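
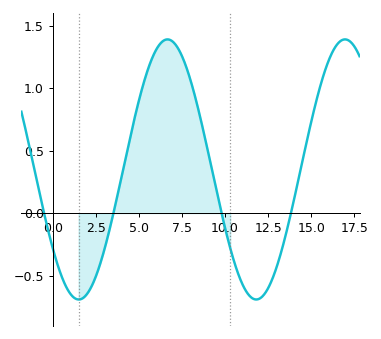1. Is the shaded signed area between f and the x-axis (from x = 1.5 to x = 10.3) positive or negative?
positive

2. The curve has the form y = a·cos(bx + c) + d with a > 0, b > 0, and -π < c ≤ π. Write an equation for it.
y = 1.04cos(0.61x + 2.22) + 0.35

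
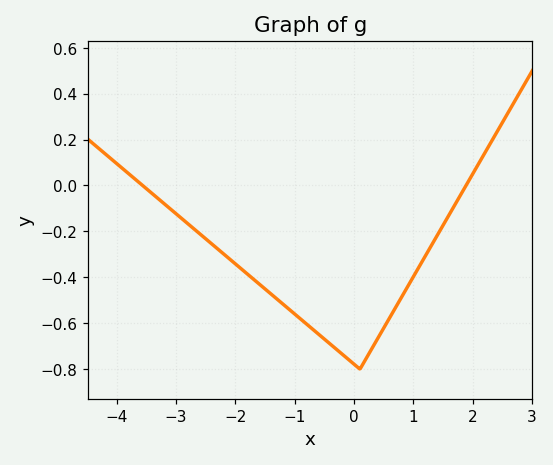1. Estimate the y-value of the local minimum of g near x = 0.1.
-0.8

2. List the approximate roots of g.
-3.56, 1.89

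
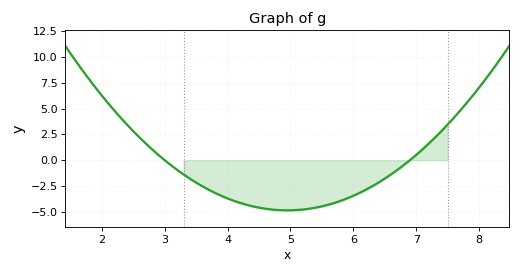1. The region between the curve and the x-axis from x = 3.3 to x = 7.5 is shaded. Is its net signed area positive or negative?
negative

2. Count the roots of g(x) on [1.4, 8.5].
2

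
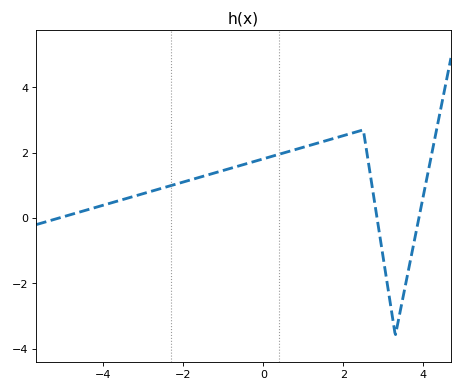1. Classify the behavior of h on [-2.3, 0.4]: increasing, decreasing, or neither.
increasing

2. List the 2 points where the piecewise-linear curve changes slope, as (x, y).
(2.5, 2.7); (3.3, -3.6)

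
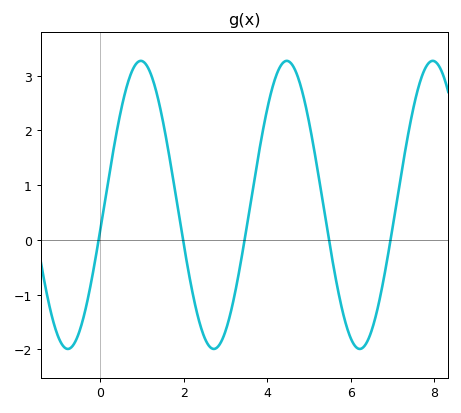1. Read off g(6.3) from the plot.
-2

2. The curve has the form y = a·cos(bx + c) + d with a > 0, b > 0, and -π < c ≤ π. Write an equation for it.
y = 2.63cos(1.8x - 1.8) + 0.64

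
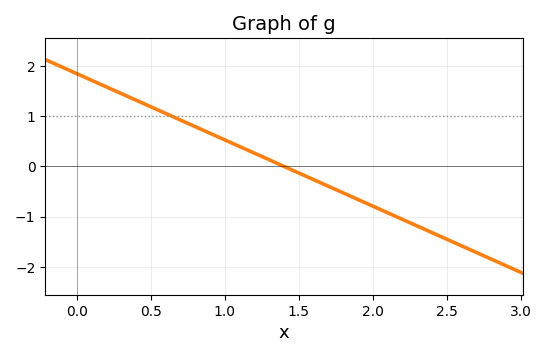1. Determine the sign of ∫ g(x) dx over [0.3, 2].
positive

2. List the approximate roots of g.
1.4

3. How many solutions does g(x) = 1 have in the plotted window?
1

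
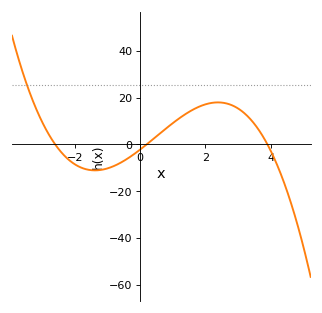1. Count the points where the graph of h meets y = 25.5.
1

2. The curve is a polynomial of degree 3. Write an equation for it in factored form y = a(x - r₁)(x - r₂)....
y = -1.09(x + 2.6)(x - 0.2)(x - 3.9)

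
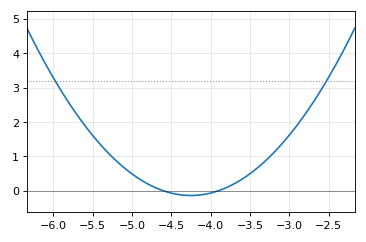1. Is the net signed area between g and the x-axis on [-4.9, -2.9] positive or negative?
positive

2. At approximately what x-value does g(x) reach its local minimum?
-4.2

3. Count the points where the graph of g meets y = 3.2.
2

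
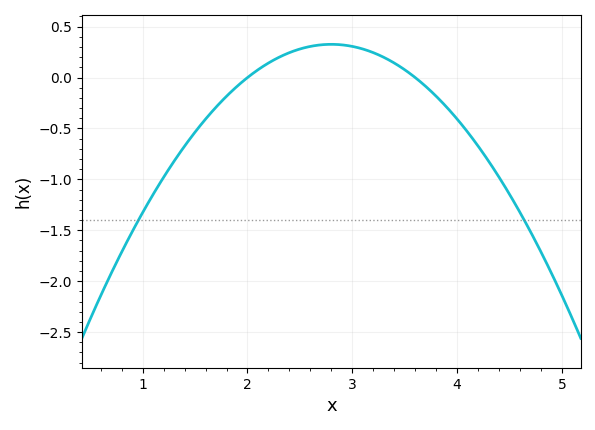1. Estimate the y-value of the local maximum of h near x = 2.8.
0.326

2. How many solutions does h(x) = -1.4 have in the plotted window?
2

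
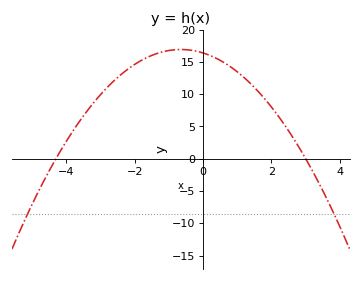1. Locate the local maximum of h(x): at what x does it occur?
-0.6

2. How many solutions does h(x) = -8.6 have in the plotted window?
2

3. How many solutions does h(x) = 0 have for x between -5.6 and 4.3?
2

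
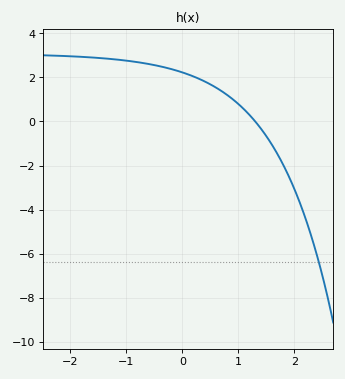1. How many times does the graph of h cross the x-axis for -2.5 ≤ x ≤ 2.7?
1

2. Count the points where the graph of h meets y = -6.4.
1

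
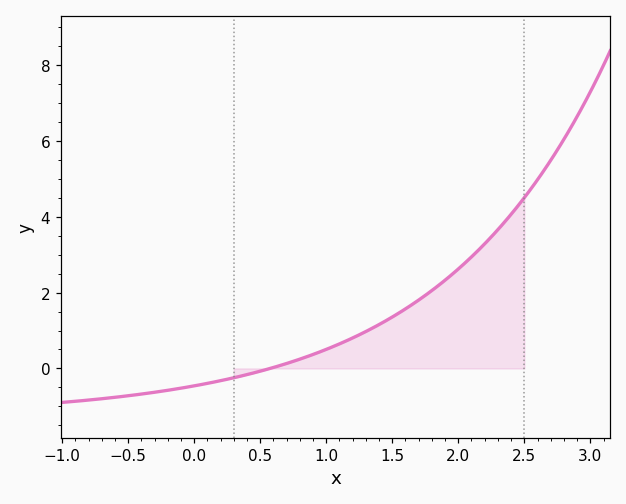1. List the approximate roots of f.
0.6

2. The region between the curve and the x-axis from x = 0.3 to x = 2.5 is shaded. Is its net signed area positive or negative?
positive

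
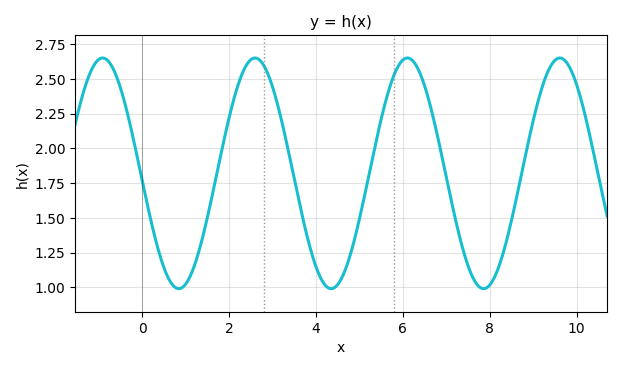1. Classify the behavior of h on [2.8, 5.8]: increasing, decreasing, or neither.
neither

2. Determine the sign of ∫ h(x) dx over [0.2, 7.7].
positive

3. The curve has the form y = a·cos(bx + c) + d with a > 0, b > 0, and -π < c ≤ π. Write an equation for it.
y = 0.83cos(1.8x + 1.6) + 1.82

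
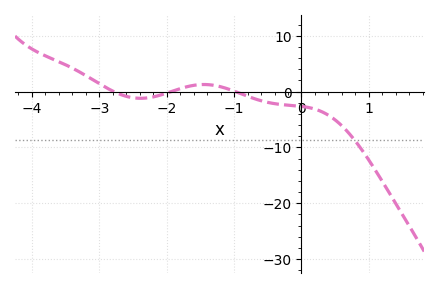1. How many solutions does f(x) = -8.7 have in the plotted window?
1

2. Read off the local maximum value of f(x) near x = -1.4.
1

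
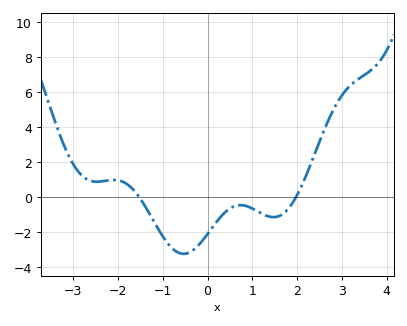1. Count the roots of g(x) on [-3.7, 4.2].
2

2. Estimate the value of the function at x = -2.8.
1.21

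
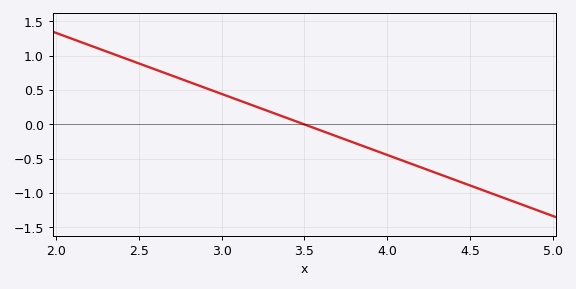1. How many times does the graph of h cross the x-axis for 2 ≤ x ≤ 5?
1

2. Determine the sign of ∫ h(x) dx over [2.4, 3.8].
positive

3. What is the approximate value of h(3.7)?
-0.178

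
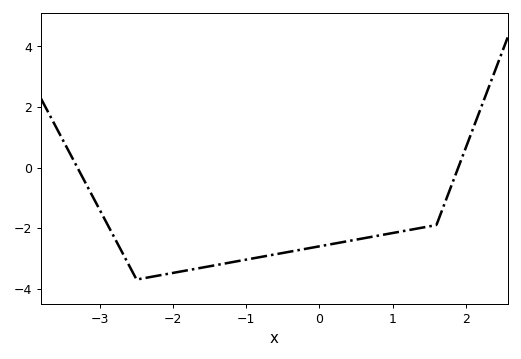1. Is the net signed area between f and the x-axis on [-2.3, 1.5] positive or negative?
negative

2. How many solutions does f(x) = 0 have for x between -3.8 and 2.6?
2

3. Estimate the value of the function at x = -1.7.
-3.4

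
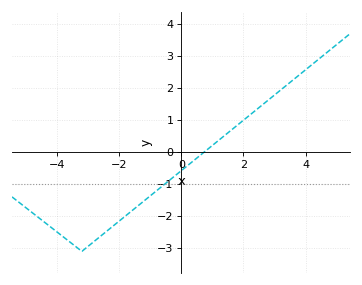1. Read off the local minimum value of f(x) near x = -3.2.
-3.1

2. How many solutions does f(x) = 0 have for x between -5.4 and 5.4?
1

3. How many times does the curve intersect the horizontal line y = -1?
1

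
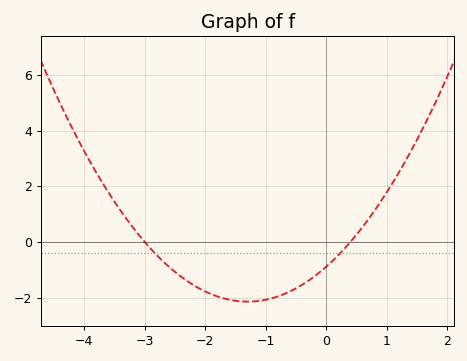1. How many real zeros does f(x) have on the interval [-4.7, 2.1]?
2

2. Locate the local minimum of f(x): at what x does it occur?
-1.3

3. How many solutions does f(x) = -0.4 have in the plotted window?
2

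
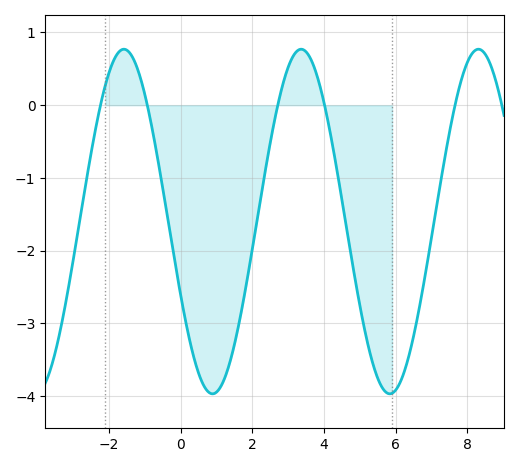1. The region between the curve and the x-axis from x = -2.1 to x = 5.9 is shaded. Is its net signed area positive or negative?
negative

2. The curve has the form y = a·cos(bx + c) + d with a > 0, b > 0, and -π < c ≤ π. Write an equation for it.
y = 2.37cos(1.3x + 2) - 1.6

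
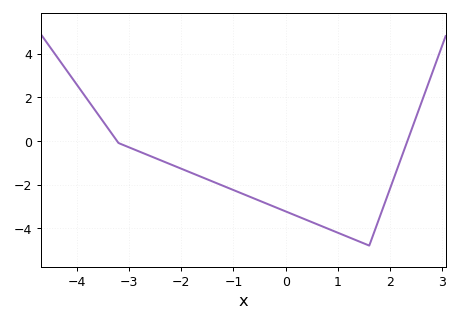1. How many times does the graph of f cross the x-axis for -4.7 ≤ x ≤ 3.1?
2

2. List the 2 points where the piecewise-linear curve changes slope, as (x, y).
(-3.2, -0.1); (1.6, -4.8)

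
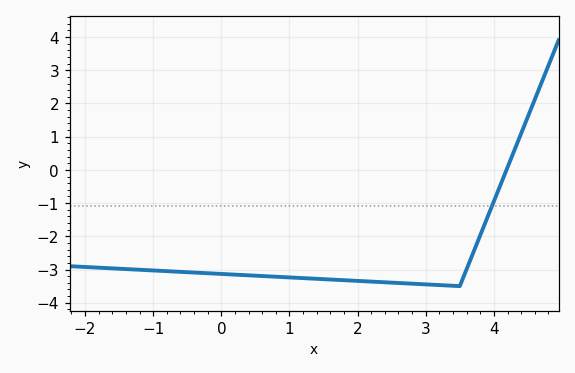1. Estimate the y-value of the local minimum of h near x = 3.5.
-3.5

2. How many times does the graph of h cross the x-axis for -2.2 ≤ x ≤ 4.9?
1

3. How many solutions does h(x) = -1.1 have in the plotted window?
1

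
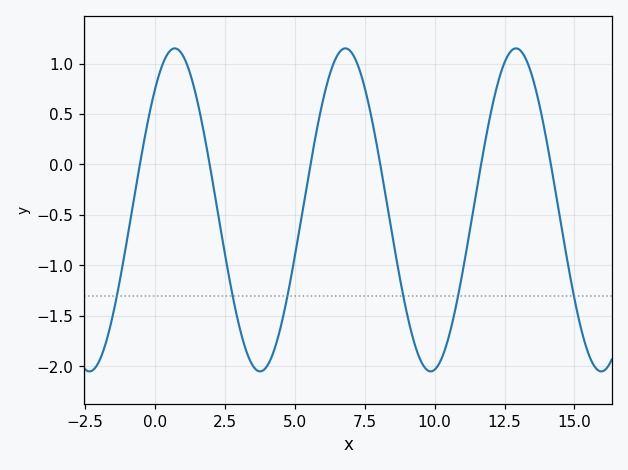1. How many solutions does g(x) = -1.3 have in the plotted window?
6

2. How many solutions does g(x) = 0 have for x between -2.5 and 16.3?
6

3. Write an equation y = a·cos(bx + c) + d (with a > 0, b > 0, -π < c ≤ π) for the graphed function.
y = 1.6cos(1x - 0.73) - 0.45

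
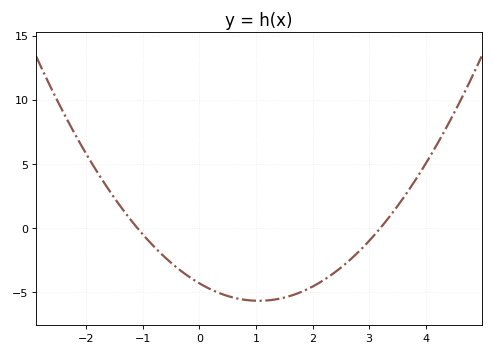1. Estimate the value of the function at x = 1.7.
-5.17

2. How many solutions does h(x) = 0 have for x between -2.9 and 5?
2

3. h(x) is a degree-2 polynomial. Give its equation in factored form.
y = 1.23(x + 1.1)(x - 3.2)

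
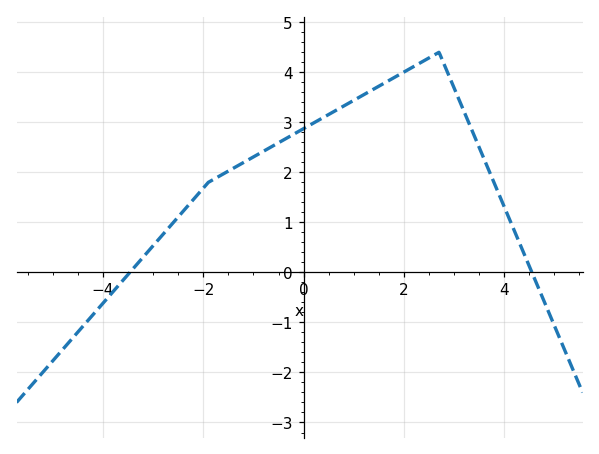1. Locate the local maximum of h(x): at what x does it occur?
2.8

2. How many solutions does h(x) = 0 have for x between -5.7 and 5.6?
2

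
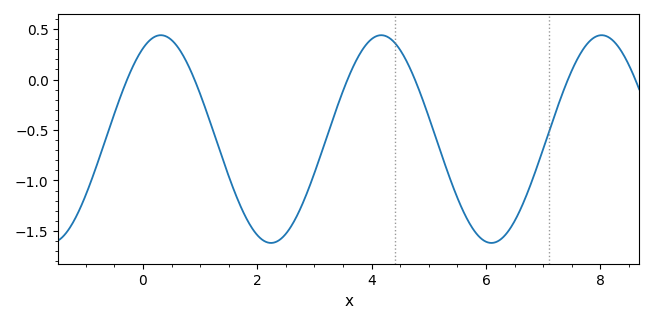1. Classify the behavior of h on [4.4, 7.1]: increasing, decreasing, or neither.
neither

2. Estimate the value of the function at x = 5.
-0.35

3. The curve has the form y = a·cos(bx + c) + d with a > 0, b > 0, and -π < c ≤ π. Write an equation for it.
y = 1.03cos(1.6x - 0.51) - 0.59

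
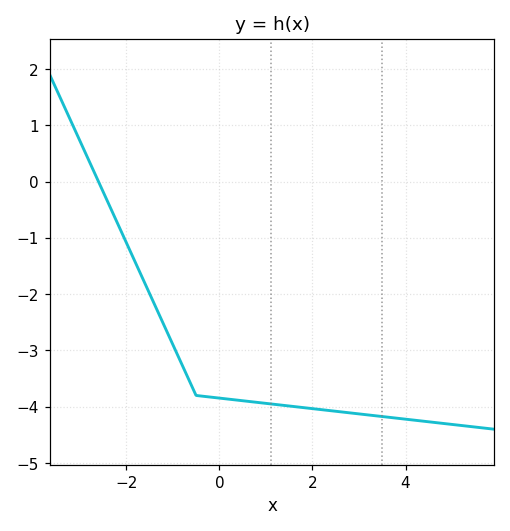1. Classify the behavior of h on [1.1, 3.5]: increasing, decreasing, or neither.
decreasing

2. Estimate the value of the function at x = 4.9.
-4.3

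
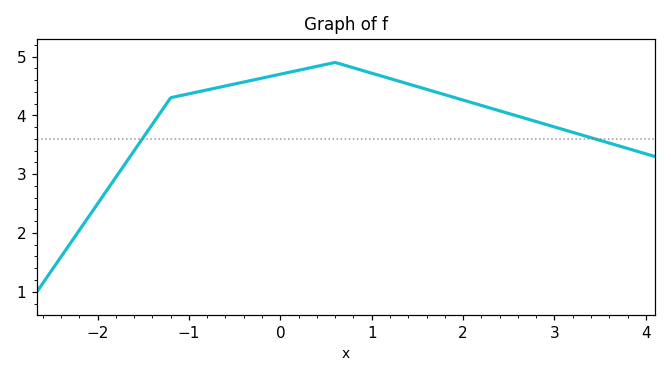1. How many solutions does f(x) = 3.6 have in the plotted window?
2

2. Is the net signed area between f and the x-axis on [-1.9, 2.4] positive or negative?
positive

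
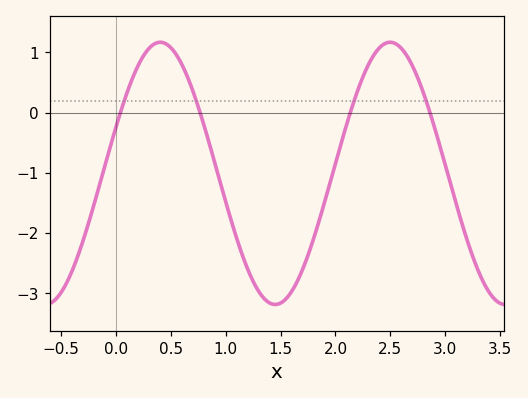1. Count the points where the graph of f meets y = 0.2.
4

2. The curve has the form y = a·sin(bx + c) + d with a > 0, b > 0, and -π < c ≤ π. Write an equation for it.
y = 2.18sin(3x + 0.36) - 1.01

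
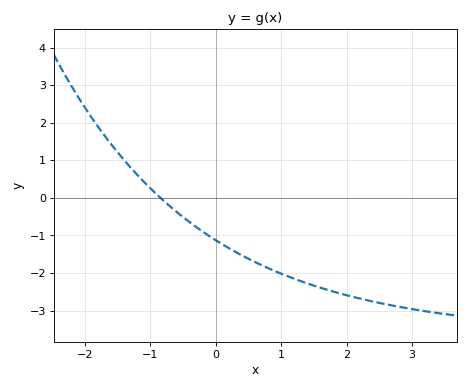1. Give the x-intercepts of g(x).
-0.848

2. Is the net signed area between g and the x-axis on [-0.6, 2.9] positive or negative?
negative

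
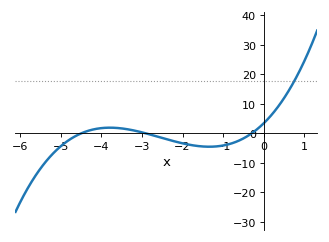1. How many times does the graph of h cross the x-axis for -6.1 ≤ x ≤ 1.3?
3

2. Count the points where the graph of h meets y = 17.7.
1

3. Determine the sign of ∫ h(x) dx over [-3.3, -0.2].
negative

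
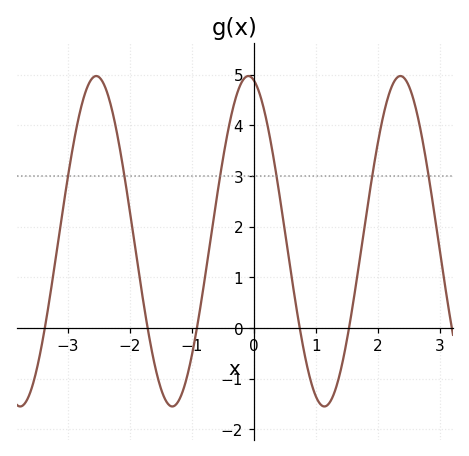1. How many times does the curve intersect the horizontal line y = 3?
6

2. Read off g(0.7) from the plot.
0.3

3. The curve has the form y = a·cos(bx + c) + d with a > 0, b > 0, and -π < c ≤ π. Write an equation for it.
y = 3.26cos(2.6x + 0.23) + 1.71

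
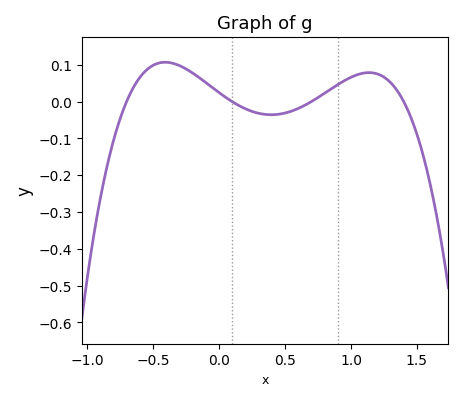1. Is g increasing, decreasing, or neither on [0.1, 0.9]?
neither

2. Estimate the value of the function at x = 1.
0.066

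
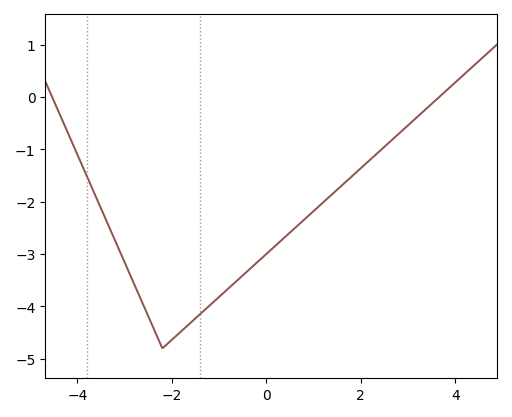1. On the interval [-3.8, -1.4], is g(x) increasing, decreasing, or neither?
neither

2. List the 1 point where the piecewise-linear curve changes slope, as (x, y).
(-2.2, -4.8)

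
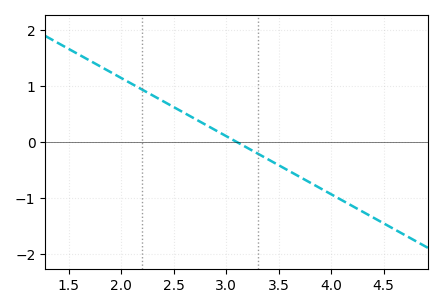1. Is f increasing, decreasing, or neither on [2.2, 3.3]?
decreasing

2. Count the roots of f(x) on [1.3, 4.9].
1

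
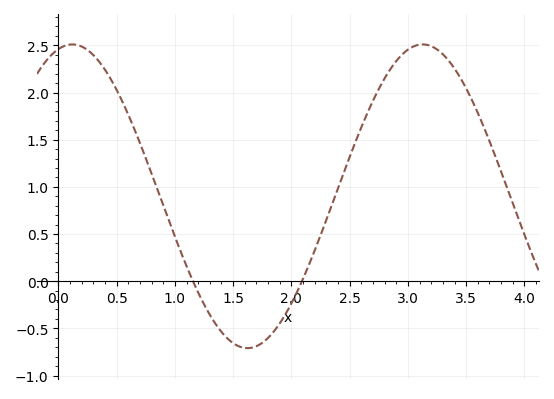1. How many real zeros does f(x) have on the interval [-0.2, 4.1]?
2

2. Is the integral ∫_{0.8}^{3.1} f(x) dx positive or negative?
positive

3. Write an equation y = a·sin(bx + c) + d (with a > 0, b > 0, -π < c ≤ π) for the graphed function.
y = 1.61sin(2.09x + 1.32) + 0.9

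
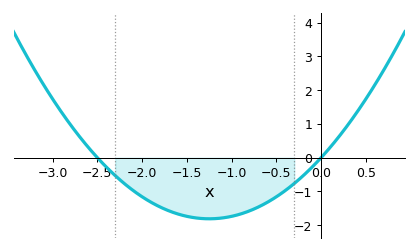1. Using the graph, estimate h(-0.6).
-1.3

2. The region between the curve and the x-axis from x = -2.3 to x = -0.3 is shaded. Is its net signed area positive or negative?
negative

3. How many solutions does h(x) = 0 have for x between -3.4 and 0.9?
2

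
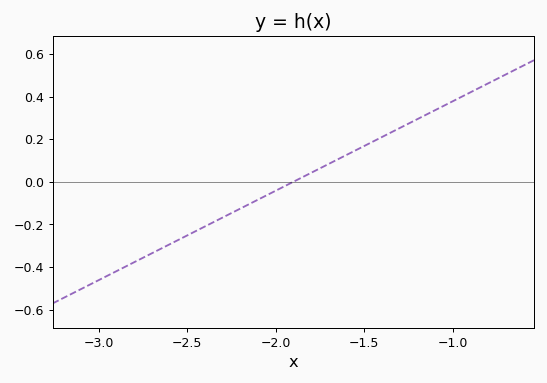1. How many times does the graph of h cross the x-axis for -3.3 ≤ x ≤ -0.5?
1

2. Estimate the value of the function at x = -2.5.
-0.252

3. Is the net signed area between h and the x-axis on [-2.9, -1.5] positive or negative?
negative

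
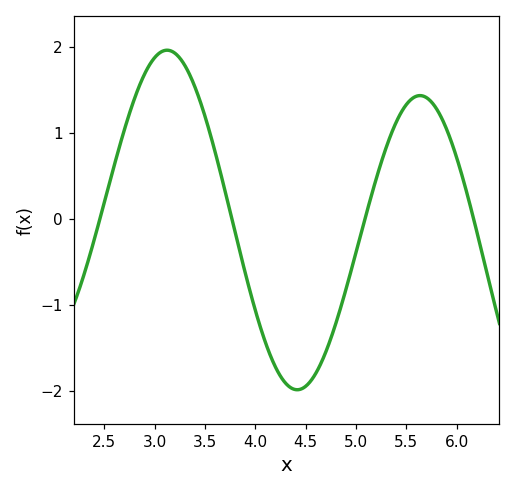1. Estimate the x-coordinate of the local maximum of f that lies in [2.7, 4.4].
3.1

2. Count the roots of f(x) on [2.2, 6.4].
4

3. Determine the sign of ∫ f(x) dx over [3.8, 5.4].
negative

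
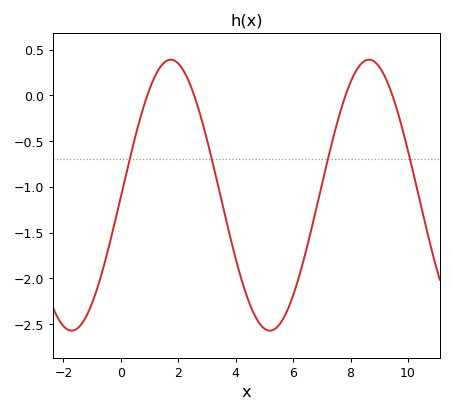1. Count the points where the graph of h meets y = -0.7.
4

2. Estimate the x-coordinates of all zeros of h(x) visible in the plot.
0.92, 2.55, 7.82, 9.46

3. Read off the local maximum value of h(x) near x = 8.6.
0.39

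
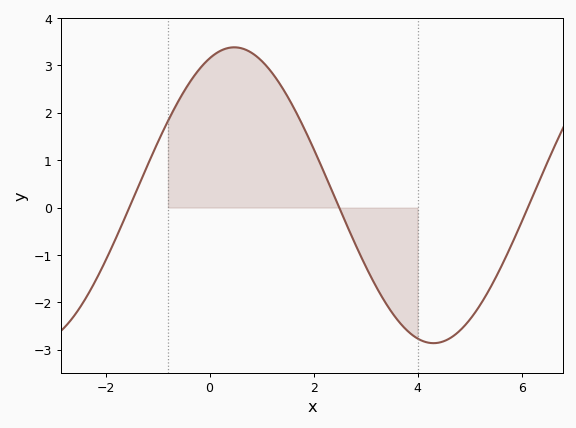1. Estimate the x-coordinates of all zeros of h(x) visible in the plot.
-1.54, 2.49, 6.12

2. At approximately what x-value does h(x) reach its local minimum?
4.3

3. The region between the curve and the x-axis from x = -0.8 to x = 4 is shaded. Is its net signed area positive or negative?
positive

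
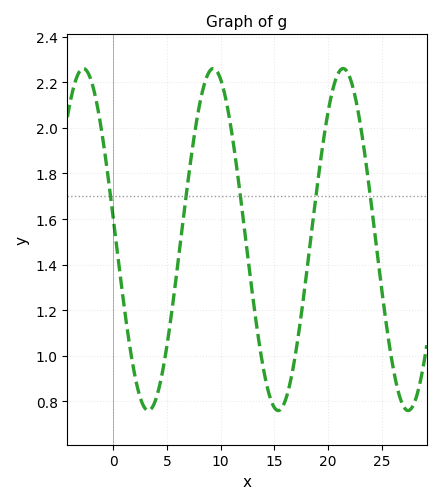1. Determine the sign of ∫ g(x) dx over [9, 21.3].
positive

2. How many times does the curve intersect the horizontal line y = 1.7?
5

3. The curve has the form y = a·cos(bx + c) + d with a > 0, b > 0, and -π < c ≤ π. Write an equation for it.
y = 0.75cos(0.52x + 1.44) + 1.51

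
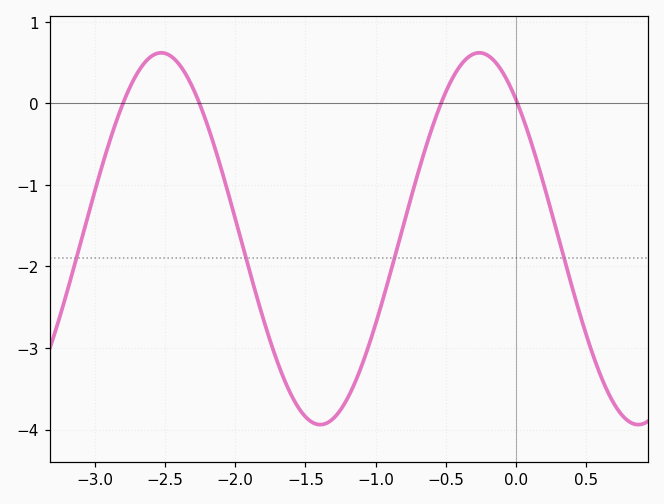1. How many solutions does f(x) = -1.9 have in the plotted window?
4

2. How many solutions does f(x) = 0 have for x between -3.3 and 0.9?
4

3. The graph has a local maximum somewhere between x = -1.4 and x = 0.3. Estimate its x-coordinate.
-0.261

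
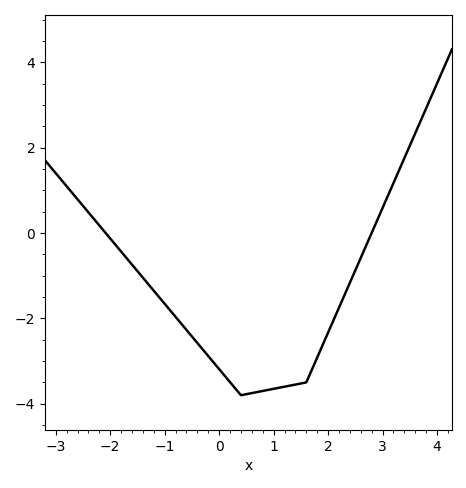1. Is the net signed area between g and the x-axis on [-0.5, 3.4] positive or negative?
negative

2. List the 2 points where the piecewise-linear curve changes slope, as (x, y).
(0.4, -3.8); (1.6, -3.5)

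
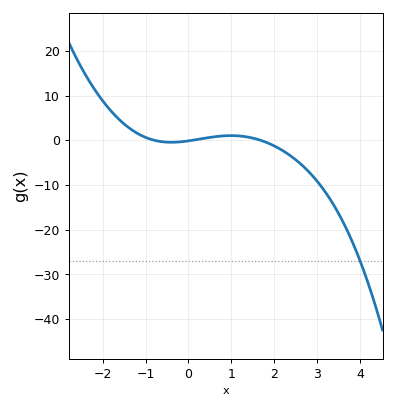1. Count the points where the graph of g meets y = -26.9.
1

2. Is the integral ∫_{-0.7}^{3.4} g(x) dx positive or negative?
negative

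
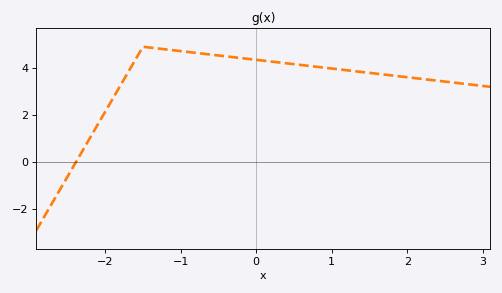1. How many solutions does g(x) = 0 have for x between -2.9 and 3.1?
1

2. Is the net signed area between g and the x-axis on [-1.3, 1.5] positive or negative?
positive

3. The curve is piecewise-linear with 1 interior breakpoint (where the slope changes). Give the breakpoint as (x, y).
(-1.5, 4.9)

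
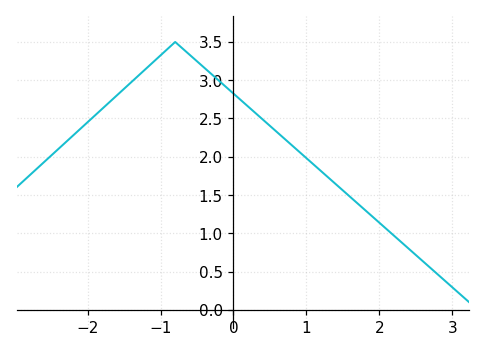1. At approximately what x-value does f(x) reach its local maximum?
-0.8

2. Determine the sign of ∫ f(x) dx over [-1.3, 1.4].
positive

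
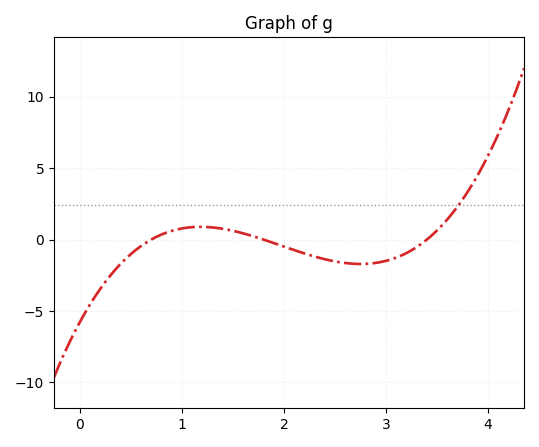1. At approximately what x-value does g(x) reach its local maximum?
1.18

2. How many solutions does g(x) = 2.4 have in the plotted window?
1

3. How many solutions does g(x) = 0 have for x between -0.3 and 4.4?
3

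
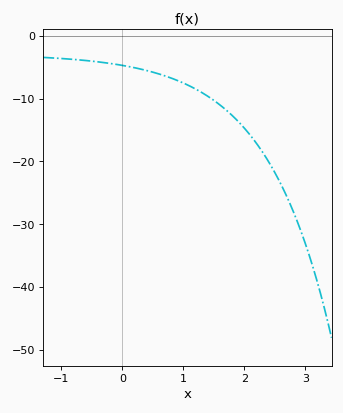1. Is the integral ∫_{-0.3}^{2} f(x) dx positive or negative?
negative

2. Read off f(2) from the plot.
-15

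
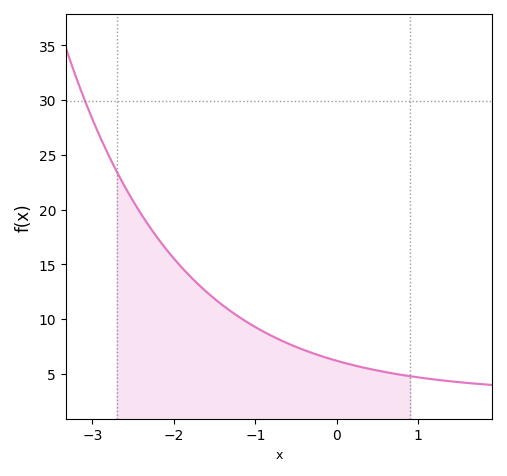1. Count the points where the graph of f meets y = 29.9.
1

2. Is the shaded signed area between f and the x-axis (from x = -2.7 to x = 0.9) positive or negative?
positive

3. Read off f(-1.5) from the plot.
12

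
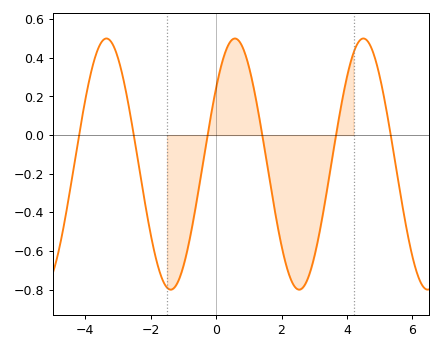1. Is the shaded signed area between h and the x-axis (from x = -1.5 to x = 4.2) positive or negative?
negative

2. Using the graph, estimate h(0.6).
0.5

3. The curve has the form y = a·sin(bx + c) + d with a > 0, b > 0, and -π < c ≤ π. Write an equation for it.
y = 0.65sin(1.6x + 0.65) - 0.15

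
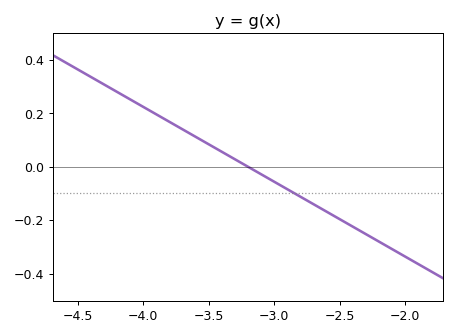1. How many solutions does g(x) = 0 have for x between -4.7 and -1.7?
1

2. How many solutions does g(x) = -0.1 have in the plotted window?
1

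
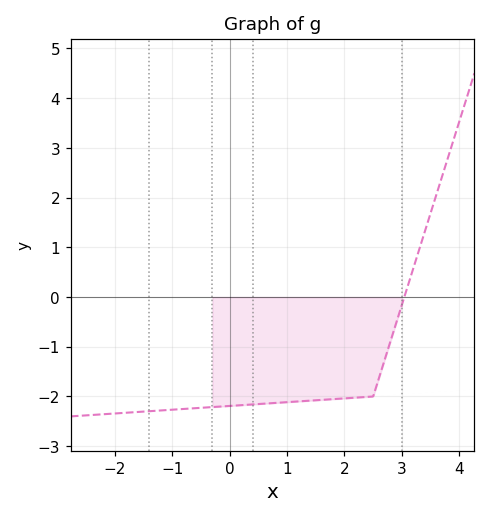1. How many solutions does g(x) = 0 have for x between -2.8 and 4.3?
1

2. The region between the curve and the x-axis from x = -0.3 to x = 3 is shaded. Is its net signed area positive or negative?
negative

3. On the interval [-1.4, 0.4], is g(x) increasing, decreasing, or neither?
increasing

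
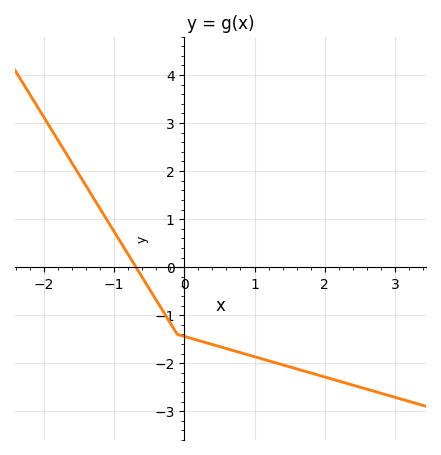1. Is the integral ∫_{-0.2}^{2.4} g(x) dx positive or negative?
negative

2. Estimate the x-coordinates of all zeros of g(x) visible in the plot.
-0.688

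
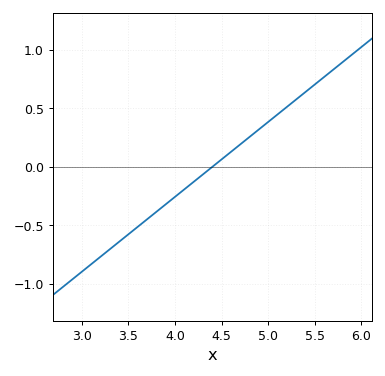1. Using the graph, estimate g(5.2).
0.5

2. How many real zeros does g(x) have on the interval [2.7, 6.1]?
1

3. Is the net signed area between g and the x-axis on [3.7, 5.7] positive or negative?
positive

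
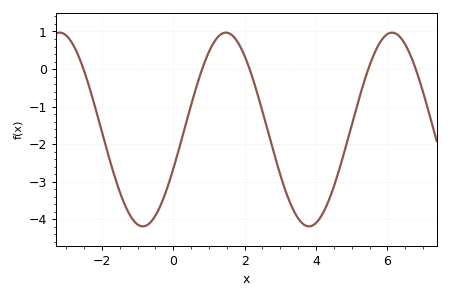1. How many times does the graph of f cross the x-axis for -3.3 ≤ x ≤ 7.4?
5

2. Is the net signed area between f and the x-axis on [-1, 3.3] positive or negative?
negative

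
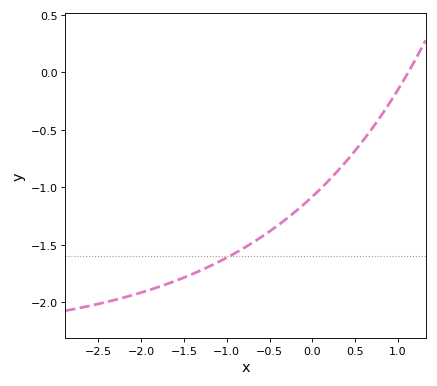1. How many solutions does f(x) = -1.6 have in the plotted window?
1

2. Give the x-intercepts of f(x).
1.12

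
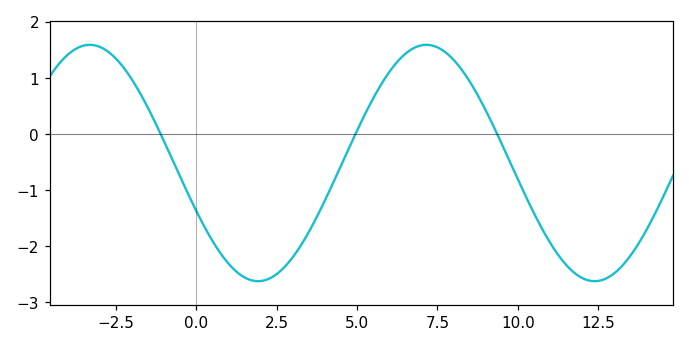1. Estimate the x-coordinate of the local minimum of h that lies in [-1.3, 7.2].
1.92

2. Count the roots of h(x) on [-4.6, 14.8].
3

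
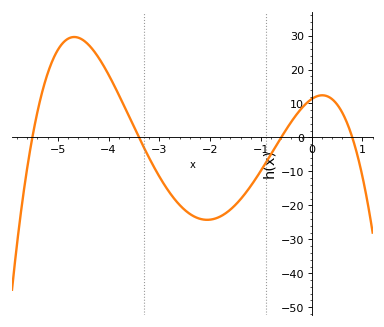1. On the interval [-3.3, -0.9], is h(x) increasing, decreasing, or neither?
neither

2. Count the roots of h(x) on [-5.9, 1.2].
4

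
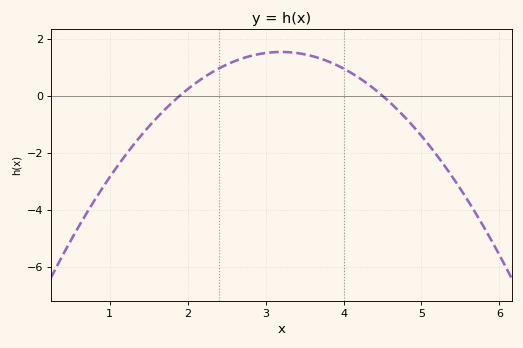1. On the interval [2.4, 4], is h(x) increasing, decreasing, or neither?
neither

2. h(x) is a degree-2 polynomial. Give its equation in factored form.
y = -0.91(x - 1.9)(x - 4.5)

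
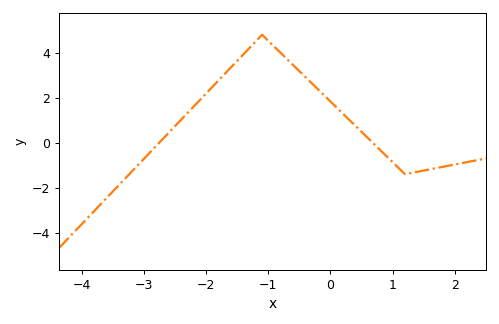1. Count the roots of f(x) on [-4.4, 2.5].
2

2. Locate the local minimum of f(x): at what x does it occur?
1.2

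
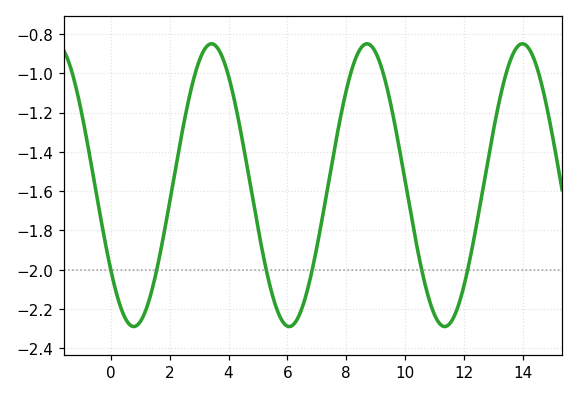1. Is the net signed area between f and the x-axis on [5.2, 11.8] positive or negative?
negative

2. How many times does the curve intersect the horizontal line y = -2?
6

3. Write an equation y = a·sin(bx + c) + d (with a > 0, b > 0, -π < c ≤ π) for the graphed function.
y = 0.72sin(1.19x - 2.5) - 1.57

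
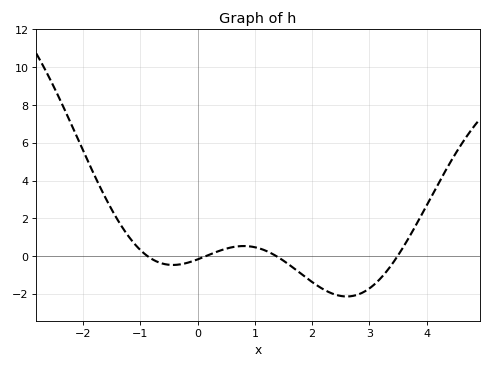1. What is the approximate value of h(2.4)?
-2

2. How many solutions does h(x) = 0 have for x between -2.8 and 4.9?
4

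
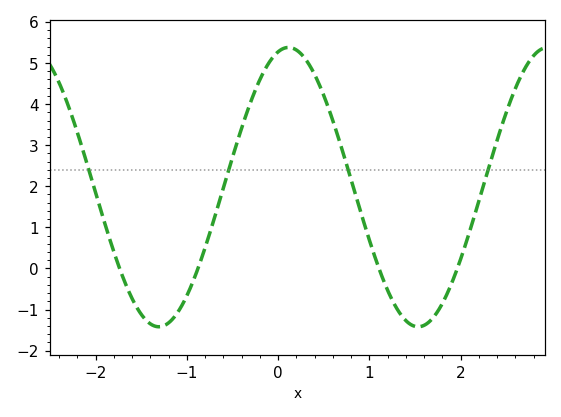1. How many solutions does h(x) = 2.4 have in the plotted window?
4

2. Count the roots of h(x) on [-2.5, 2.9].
4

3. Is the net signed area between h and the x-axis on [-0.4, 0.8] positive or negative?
positive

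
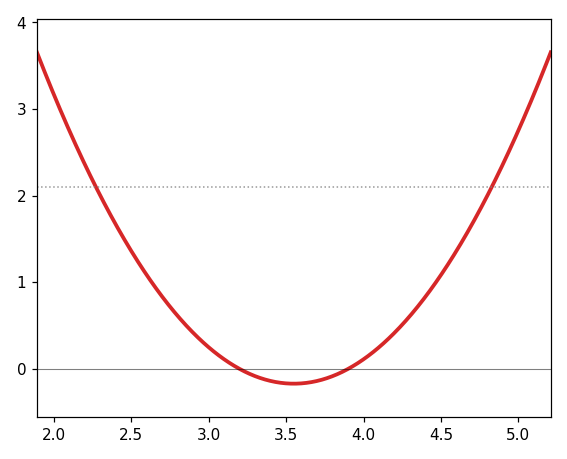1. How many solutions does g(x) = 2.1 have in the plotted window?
2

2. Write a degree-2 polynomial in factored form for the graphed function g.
y = 1.39(x - 3.2)(x - 3.9)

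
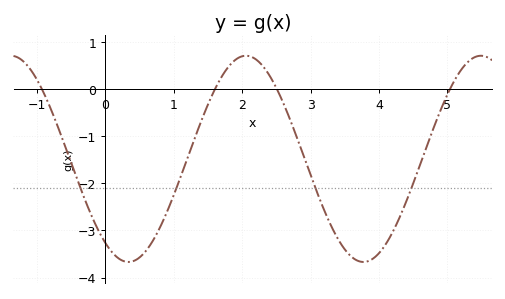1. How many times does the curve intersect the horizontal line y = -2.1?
4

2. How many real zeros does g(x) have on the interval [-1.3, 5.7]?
4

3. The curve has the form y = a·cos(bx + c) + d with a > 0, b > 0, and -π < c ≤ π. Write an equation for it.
y = 2.19cos(1.8x + 2.5) - 1.48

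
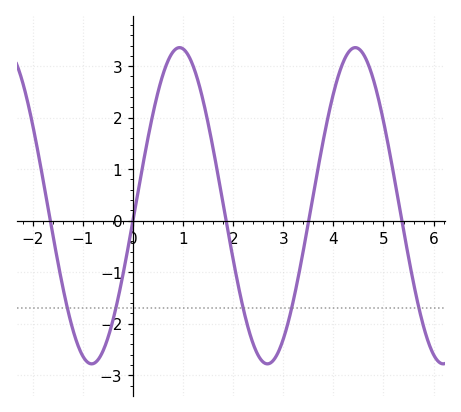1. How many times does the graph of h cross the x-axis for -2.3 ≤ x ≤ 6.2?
5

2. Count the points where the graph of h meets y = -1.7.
5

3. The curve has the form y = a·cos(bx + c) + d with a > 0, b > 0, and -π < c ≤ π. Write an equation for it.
y = 3.07cos(1.79x - 1.66) + 0.29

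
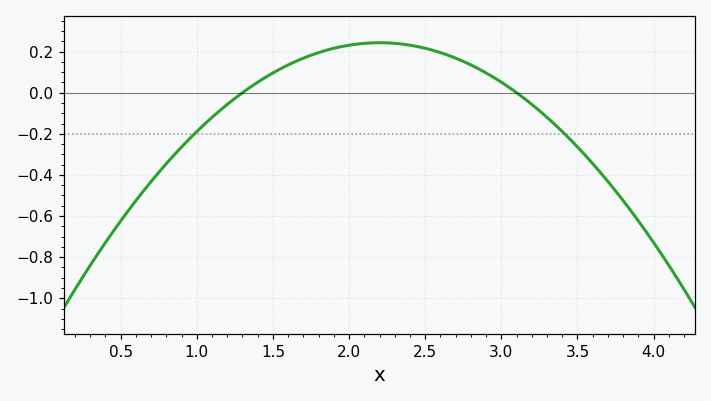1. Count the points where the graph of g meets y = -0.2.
2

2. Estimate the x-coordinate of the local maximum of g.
2.2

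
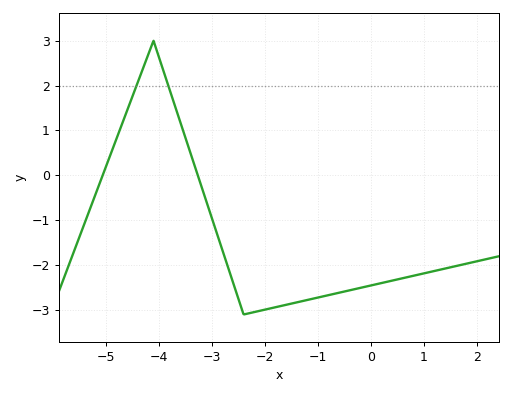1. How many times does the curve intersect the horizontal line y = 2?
2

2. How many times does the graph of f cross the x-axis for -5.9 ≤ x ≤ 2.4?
2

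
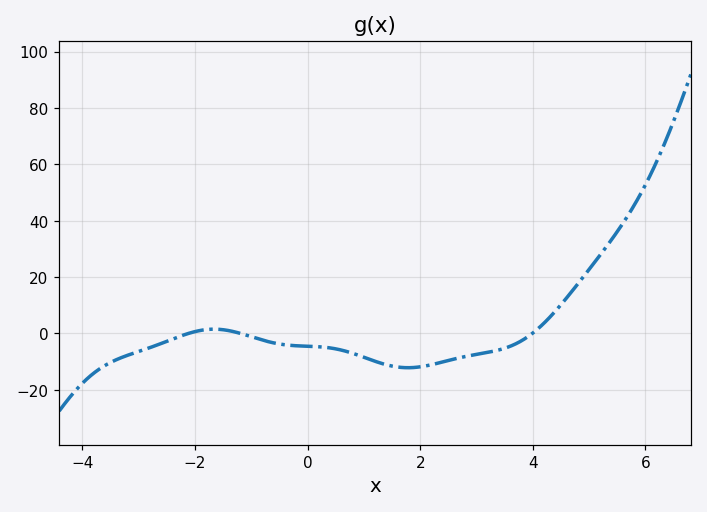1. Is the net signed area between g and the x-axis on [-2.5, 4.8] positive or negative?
negative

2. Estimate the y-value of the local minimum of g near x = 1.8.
-12.2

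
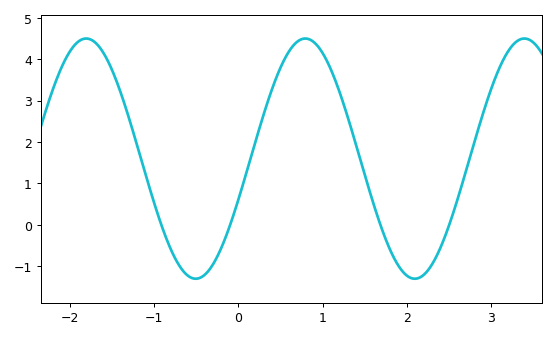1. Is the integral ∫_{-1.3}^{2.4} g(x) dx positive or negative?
positive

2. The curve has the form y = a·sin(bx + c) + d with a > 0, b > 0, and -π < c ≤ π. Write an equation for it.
y = 2.9sin(2.4x - 0.35) + 1.6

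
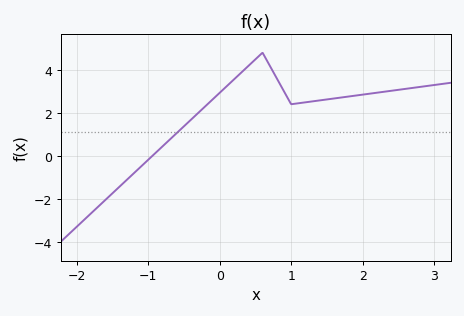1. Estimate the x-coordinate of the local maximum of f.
0.6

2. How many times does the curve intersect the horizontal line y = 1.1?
1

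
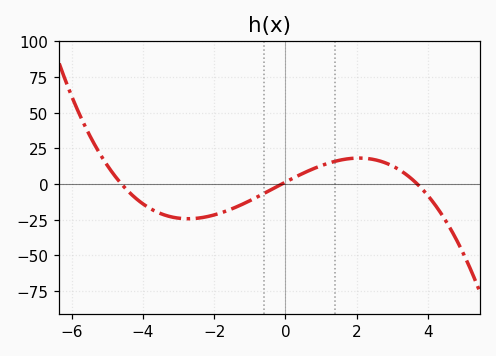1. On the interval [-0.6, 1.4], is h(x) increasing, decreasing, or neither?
increasing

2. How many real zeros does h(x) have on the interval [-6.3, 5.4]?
3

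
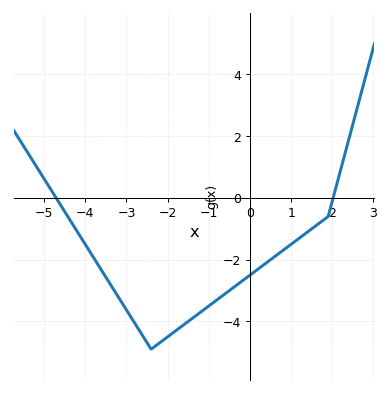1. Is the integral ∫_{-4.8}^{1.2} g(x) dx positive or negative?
negative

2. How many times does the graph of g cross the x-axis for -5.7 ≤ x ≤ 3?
2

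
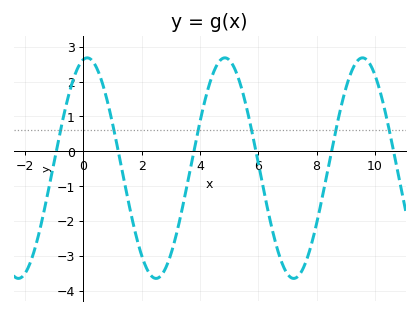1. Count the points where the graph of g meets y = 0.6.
6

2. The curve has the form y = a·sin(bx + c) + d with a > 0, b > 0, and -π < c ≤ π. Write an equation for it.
y = 3.16sin(1.3x + 1.4) - 0.48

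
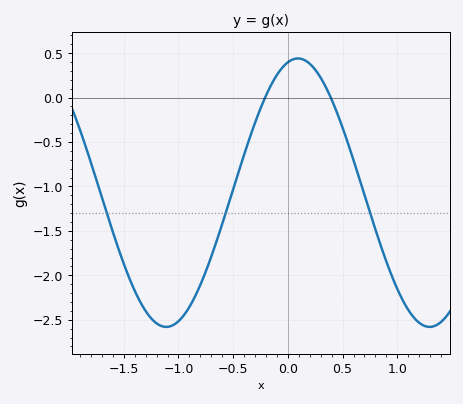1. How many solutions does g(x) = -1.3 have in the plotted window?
3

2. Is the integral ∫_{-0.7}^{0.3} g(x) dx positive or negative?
negative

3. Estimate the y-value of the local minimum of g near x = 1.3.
-2.58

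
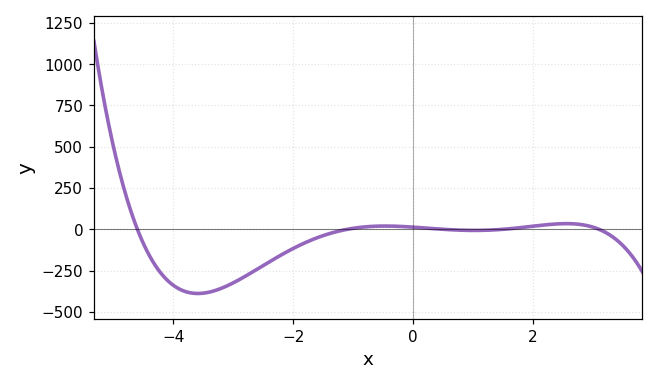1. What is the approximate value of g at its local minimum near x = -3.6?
-389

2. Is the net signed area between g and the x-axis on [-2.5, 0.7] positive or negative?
negative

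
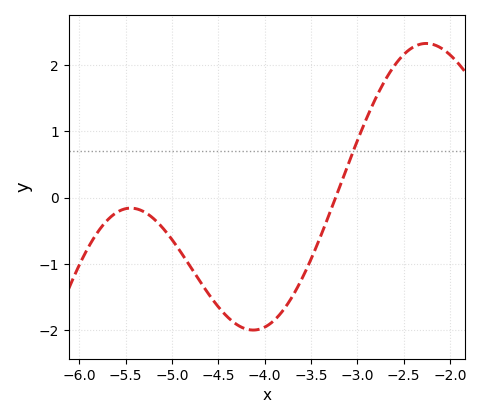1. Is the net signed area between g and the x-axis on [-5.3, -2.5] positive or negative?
negative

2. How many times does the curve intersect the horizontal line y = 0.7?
1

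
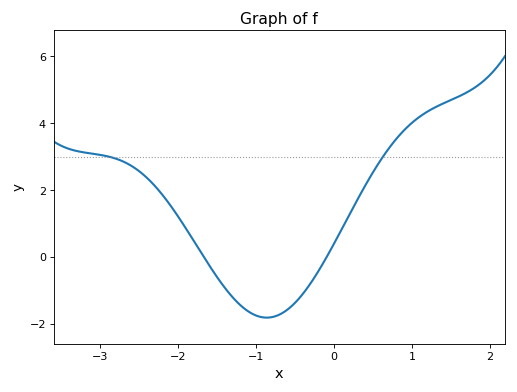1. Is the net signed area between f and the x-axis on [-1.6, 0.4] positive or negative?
negative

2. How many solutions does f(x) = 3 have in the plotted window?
2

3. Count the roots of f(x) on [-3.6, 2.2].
2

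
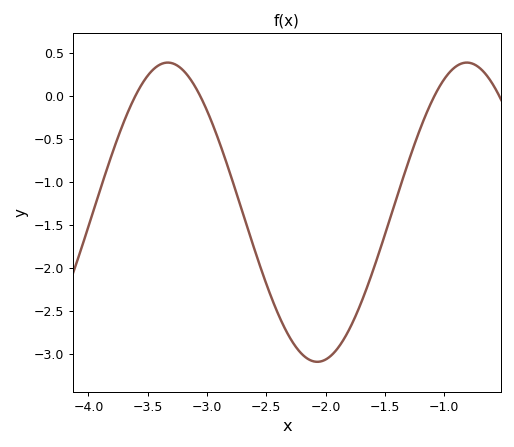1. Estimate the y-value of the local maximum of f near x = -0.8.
0.4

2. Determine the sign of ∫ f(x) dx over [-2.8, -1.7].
negative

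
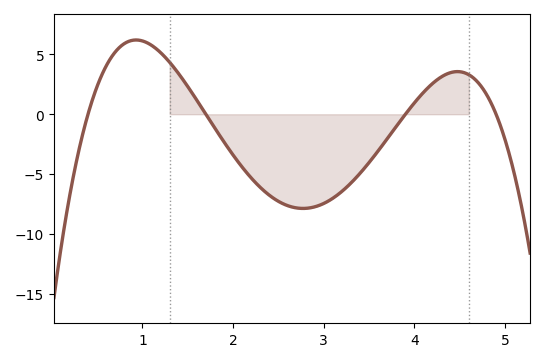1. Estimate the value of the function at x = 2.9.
-7.74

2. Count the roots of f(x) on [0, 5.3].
4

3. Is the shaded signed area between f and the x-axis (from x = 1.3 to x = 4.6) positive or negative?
negative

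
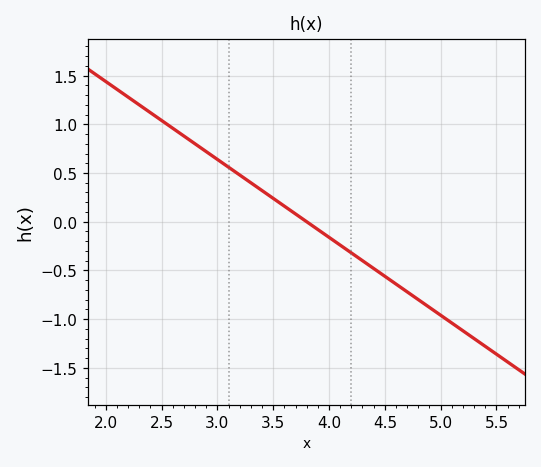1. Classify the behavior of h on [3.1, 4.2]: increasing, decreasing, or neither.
decreasing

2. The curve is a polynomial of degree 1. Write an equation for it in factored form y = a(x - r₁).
y = -0.8(x - 3.8)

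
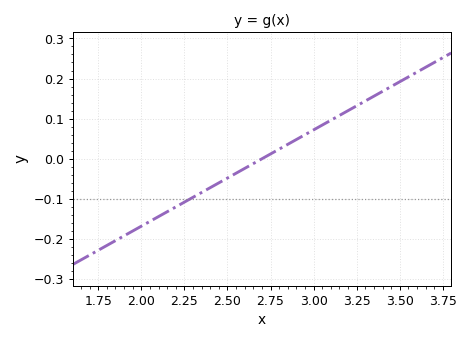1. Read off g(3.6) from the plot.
0.22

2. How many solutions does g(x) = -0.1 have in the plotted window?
1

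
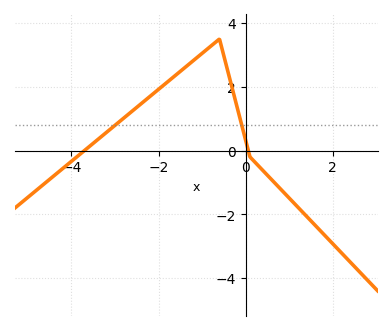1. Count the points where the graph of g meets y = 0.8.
2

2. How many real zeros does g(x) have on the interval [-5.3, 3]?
2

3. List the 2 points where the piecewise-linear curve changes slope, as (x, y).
(-0.6, 3.5); (0.1, -0.2)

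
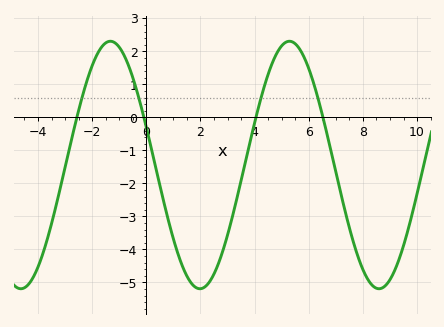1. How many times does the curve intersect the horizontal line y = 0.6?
4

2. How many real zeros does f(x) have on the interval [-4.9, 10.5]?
4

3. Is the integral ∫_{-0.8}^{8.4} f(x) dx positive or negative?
negative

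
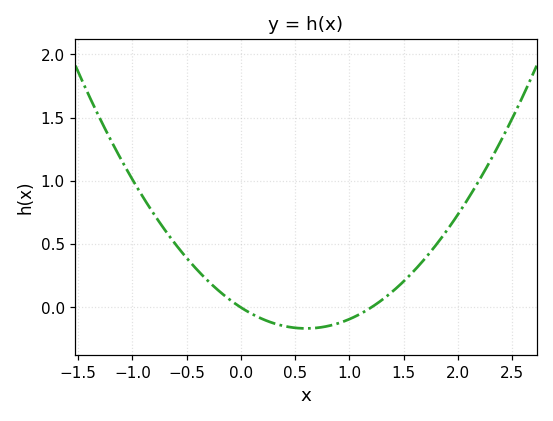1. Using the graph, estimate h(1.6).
0.294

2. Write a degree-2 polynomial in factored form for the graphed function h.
y = 0.46(x - 0)(x - 1.2)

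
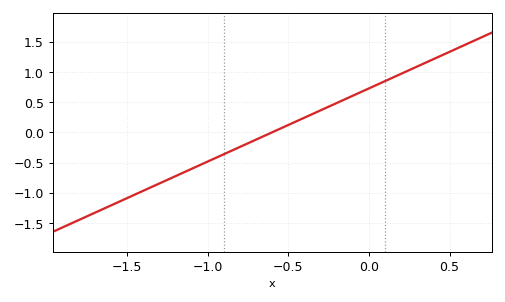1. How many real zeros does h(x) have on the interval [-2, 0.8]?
1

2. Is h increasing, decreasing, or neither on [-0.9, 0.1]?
increasing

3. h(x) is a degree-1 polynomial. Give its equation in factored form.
y = 1.21(x + 0.6)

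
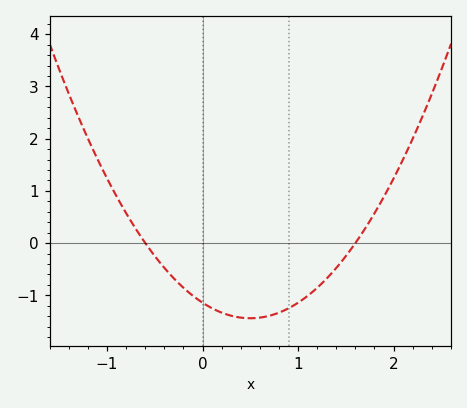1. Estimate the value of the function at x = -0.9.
0.9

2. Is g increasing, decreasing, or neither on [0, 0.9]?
neither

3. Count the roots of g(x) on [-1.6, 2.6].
2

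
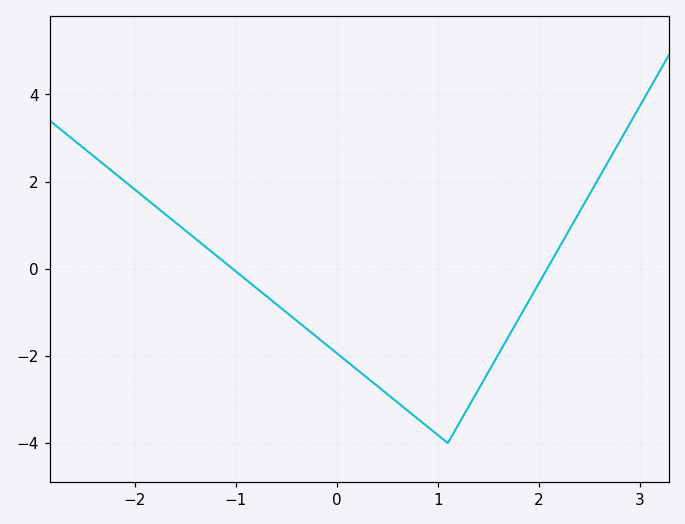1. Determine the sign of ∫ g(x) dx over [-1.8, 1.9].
negative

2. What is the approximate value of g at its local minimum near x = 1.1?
-4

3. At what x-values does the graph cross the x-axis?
-1, 2.1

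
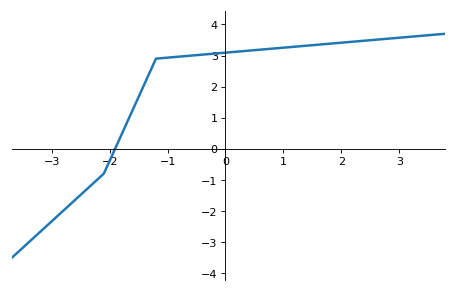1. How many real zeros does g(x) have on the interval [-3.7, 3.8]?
1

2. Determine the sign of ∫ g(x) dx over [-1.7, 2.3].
positive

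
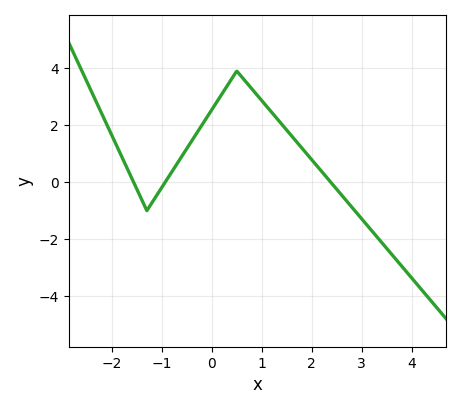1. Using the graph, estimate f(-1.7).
0.6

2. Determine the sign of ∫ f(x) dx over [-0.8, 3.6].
positive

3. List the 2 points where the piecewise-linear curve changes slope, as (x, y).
(-1.3, -1); (0.5, 3.9)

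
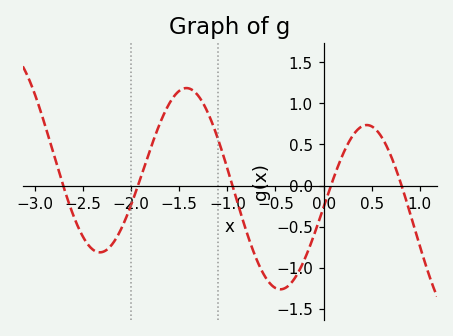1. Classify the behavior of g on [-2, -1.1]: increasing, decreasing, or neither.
neither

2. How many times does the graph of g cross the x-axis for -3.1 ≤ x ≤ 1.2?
5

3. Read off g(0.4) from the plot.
0.7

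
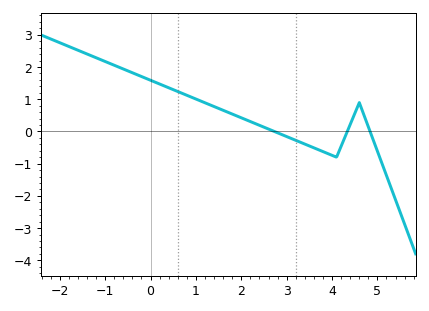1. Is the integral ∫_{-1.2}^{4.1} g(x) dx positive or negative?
positive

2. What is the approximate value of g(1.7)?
0.598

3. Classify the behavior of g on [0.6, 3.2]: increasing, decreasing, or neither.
decreasing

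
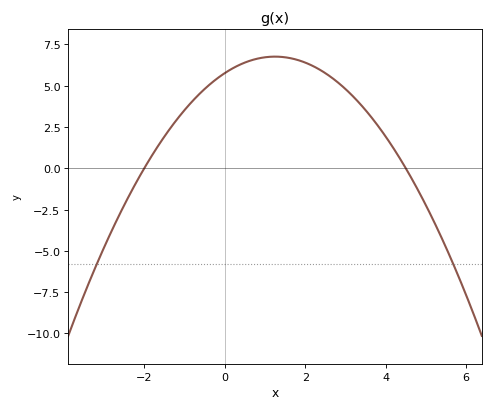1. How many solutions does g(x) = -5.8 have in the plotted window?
2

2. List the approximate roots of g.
-2, 4.4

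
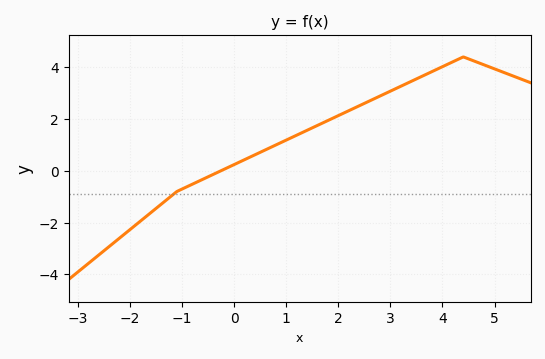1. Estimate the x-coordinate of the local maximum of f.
4.4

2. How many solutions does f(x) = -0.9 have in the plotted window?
1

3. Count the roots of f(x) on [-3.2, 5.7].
1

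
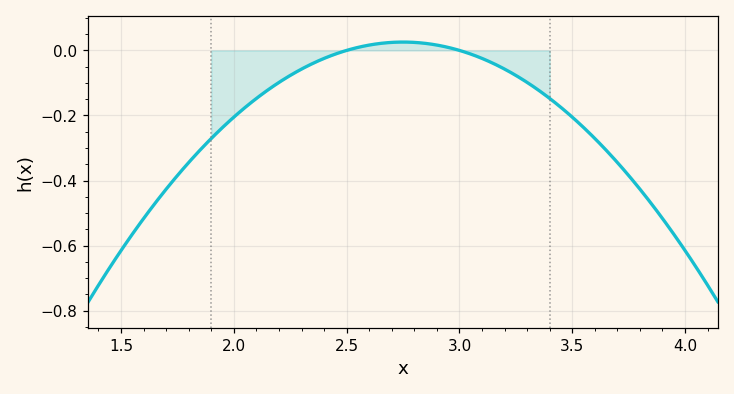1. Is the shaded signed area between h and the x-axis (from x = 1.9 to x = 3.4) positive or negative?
negative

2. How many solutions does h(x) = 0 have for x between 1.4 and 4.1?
2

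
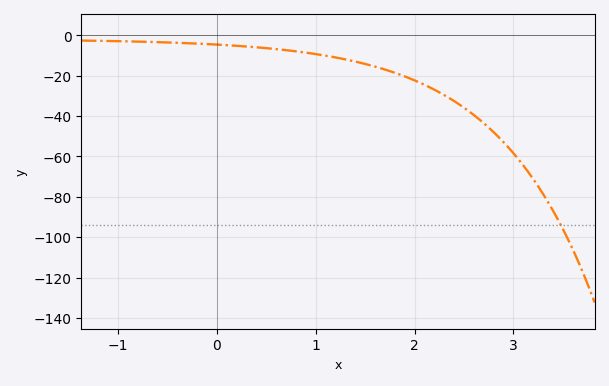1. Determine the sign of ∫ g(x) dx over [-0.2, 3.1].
negative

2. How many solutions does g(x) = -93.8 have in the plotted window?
1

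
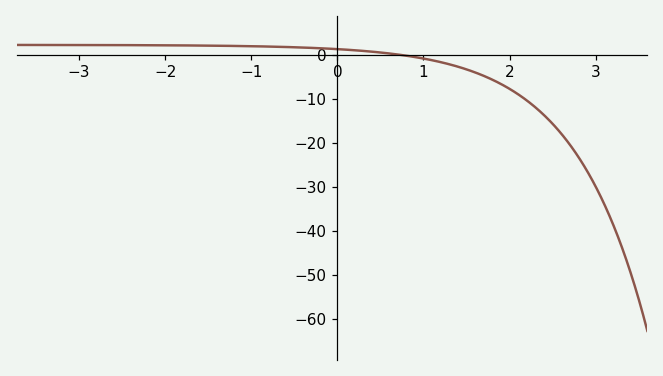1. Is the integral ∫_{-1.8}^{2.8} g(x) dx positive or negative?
negative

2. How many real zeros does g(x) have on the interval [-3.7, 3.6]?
1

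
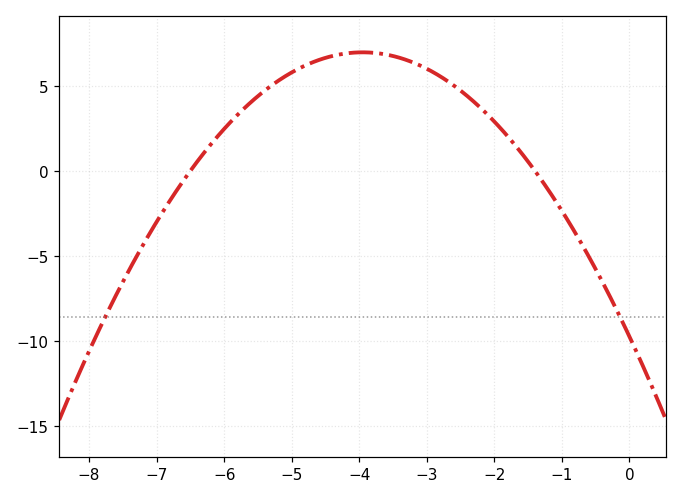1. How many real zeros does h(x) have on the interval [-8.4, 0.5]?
2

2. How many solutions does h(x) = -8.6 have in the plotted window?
2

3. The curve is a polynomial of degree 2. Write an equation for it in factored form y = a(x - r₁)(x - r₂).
y = -1.07(x + 6.5)(x + 1.4)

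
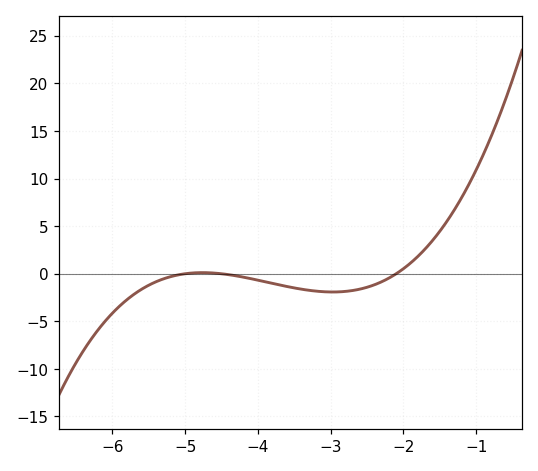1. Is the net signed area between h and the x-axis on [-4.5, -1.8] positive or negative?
negative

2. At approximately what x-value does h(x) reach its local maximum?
-4.8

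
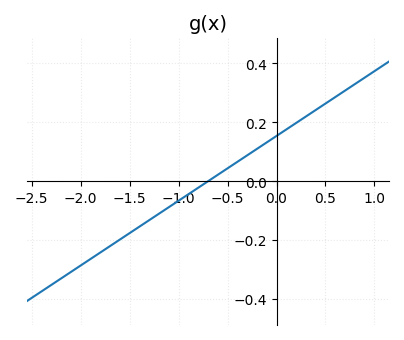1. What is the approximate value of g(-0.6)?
0.022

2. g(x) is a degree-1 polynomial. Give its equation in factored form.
y = 0.22(x + 0.7)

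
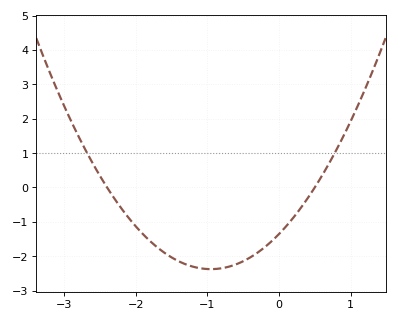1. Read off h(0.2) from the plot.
-0.9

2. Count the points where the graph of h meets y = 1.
2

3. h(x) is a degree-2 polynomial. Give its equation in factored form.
y = 1.13(x + 2.4)(x - 0.5)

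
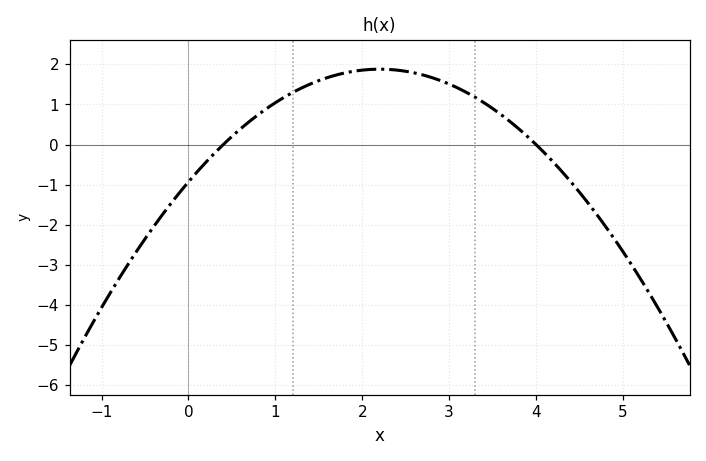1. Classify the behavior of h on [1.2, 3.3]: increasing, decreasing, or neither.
neither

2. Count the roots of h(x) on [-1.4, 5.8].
2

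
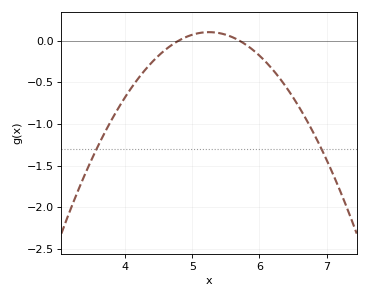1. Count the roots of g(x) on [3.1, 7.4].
2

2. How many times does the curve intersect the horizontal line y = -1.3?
2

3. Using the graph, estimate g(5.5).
0.07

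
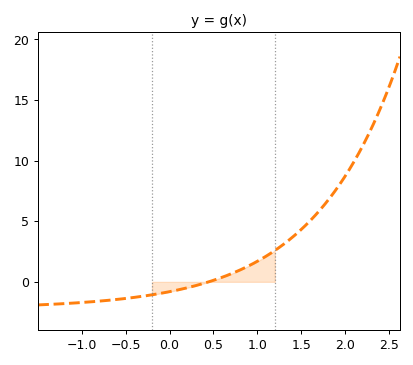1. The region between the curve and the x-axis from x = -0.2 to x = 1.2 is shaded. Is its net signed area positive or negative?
positive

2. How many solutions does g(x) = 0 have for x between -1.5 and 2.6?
1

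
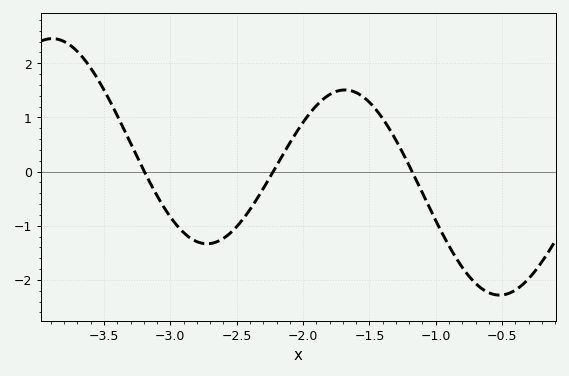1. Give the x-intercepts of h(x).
-3.2, -2.2, -1.2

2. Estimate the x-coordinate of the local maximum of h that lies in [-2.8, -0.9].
-1.7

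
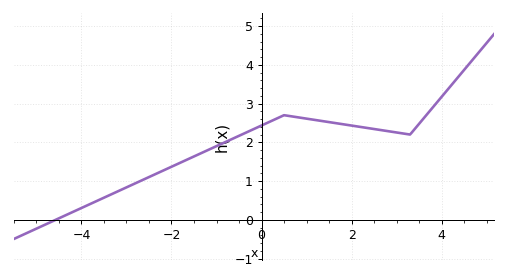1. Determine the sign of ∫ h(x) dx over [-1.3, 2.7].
positive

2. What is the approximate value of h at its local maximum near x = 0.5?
2.7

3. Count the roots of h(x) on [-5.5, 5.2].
1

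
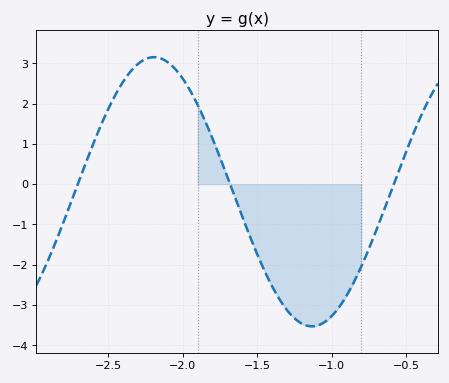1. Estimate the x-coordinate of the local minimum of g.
-1.15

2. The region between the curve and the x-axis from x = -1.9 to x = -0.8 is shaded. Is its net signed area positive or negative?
negative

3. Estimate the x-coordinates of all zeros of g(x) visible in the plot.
-2.7, -1.7, -0.6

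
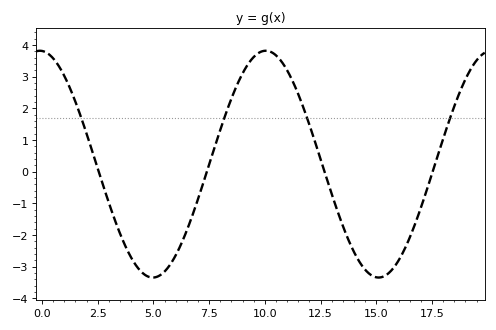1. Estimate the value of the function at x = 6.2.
-2.3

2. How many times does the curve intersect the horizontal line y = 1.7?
4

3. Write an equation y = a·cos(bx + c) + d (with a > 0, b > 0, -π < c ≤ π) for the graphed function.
y = 3.58cos(0.62x + 0.06) + 0.24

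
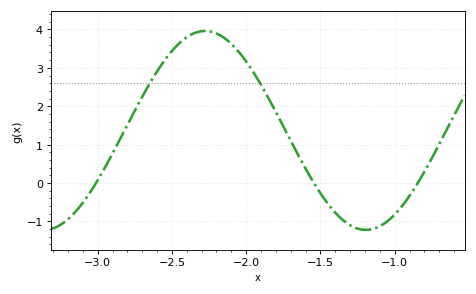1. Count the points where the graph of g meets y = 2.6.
2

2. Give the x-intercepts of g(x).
-3.01, -1.54, -0.845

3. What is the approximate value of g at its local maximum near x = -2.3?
3.96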